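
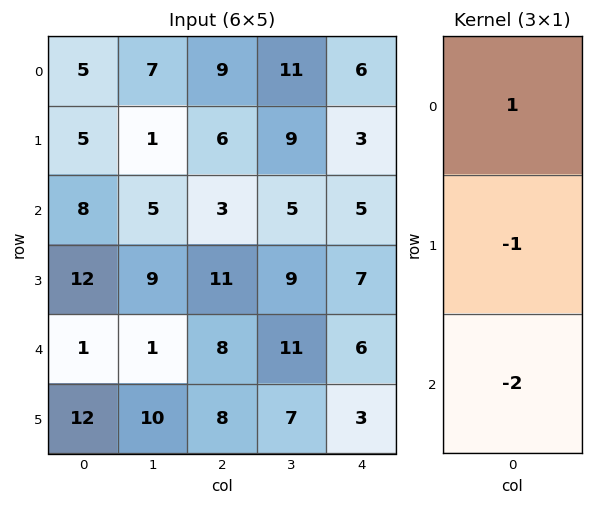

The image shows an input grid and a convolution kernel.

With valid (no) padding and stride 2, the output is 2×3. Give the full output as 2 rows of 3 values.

-16 -3 -7
-6 -24 -14

Output[0,0]: The receptive field on the input at this output position is [5 / 5 / 8]. Elementwise product with the kernel and sum: 5·1 + 5·-1 + 8·-2.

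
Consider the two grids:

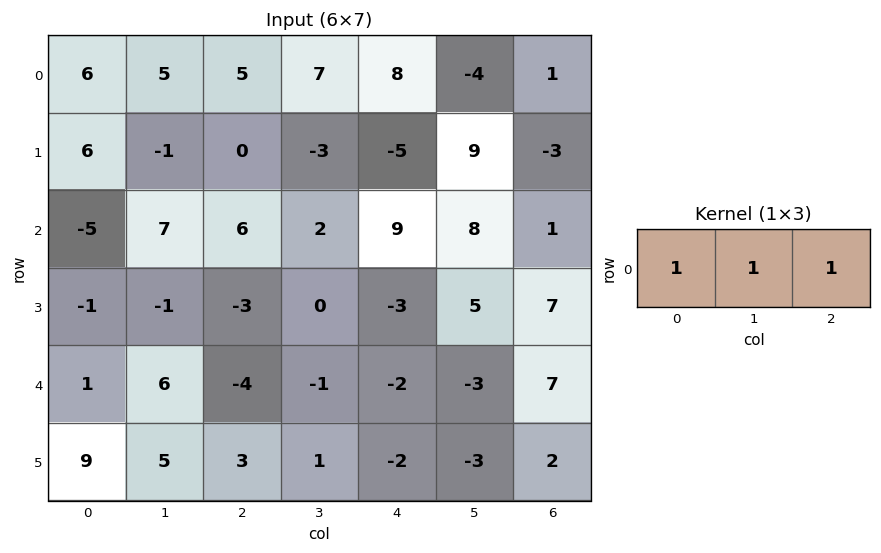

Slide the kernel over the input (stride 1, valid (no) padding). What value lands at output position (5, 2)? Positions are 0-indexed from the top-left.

2

The receptive field on the input at this output position is [3 1 -2]. Elementwise product with the kernel and sum: 3·1 + 1·1 + -2·1.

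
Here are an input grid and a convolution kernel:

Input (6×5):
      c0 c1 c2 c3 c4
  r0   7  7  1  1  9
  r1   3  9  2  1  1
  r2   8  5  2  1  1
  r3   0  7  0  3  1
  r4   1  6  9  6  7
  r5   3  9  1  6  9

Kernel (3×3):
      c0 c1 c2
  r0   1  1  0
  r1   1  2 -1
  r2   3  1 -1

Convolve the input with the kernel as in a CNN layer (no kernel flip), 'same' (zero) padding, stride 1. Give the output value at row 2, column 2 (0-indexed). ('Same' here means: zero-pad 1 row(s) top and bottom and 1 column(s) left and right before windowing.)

The receptive field on the zero-padded input at this output position is [9 2 1 / 5 2 1 / 7 0 3]. Elementwise product with the kernel and sum: 9·1 + 2·1 + 5·1 + 2·2 + 1·-1 + 7·3 + 0·1 + 3·-1.

37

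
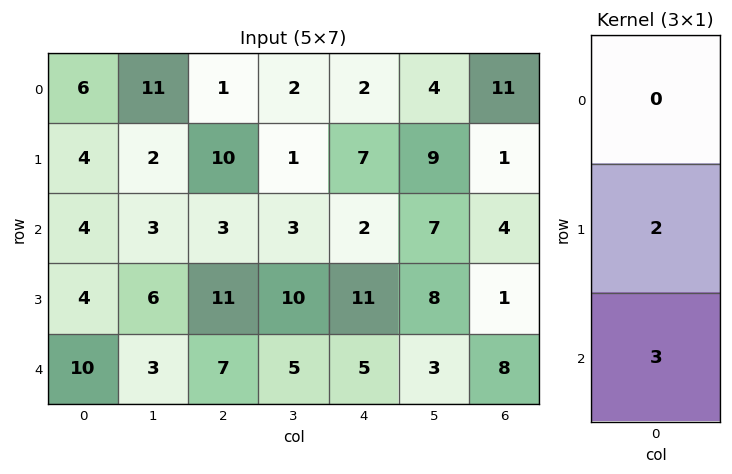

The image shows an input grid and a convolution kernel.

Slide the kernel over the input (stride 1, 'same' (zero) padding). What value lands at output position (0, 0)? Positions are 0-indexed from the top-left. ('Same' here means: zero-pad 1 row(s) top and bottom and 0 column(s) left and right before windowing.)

The receptive field on the zero-padded input at this output position is [0 / 6 / 4]. Elementwise product with the kernel and sum: 6·2 + 4·3.

24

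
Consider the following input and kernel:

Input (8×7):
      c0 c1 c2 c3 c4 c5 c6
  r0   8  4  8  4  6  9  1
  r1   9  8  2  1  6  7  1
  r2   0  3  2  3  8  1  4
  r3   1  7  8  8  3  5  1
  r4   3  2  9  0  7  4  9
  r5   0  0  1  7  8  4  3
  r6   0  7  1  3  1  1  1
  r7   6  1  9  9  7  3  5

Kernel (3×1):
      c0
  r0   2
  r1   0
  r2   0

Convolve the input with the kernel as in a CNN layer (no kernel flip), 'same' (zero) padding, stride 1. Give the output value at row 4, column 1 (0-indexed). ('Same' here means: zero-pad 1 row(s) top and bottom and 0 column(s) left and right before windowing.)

The receptive field on the zero-padded input at this output position is [7 / 2 / 0]. Elementwise product with the kernel and sum: 7·2.

14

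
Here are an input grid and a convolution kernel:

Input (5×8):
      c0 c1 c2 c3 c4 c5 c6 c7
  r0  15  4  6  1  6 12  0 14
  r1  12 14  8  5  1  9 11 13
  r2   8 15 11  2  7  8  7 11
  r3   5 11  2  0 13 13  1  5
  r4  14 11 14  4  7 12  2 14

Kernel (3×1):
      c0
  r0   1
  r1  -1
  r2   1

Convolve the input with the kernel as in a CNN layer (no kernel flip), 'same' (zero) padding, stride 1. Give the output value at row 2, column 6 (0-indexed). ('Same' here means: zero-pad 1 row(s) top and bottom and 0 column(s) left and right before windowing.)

The receptive field on the zero-padded input at this output position is [11 / 7 / 1]. Elementwise product with the kernel and sum: 11·1 + 7·-1 + 1·1.

5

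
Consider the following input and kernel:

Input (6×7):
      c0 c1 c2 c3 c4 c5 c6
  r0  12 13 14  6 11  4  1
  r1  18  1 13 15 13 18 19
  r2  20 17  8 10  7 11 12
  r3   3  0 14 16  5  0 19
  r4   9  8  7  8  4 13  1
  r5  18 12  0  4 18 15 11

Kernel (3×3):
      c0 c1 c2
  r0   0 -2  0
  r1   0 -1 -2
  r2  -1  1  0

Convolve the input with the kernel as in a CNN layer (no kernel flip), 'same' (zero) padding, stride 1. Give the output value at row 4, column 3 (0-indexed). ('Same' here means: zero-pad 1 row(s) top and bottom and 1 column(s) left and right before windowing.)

The receptive field on the zero-padded input at this output position is [14 16 5 / 7 8 4 / 0 4 18]. Elementwise product with the kernel and sum: 16·-2 + 8·-1 + 4·-2 + 0·-1 + 4·1.

-44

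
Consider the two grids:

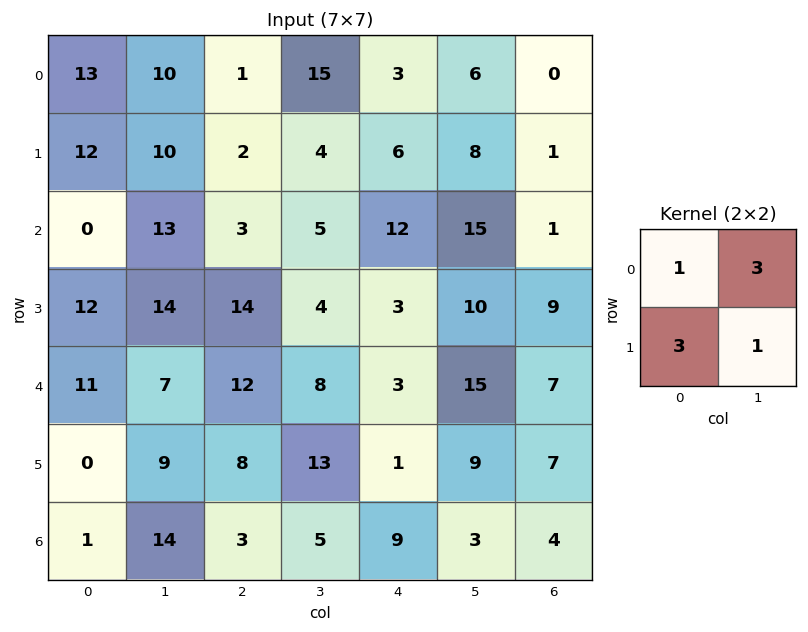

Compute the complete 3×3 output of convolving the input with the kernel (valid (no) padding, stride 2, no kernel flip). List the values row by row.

Output[0,0]: The receptive field on the input at this output position is [13 10 / 12 10]. Elementwise product with the kernel and sum: 13·1 + 10·3 + 12·3 + 10·1.
Output[0,1]: The receptive field on the input at this output position is [1 15 / 2 4]. Elementwise product with the kernel and sum: 1·1 + 15·3 + 2·3 + 4·1.

89 56 47
89 64 76
41 73 60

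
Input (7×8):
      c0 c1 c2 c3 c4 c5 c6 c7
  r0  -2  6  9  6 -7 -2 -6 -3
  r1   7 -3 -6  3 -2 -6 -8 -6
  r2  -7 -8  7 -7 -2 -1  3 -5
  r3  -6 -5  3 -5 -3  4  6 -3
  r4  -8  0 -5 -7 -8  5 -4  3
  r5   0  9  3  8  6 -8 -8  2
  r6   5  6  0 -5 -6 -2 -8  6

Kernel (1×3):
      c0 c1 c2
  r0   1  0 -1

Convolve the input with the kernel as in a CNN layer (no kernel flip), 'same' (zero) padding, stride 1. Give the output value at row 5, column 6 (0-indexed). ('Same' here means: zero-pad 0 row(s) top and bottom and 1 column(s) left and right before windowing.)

-10

The receptive field on the zero-padded input at this output position is [-8 -8 2]. Elementwise product with the kernel and sum: -8·1 + 2·-1.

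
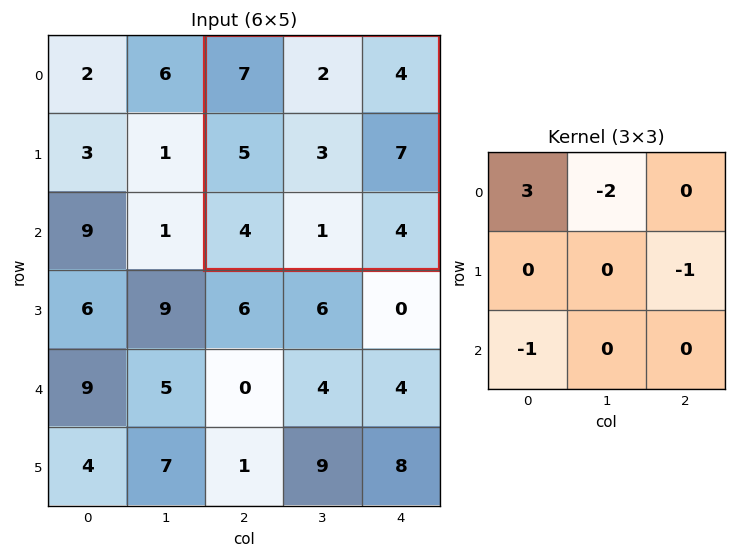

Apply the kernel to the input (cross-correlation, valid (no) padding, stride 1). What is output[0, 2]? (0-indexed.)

The receptive field on the input at this output position is [7 2 4 / 5 3 7 / 4 1 4]. Elementwise product with the kernel and sum: 7·3 + 2·-2 + 7·-1 + 4·-1.

6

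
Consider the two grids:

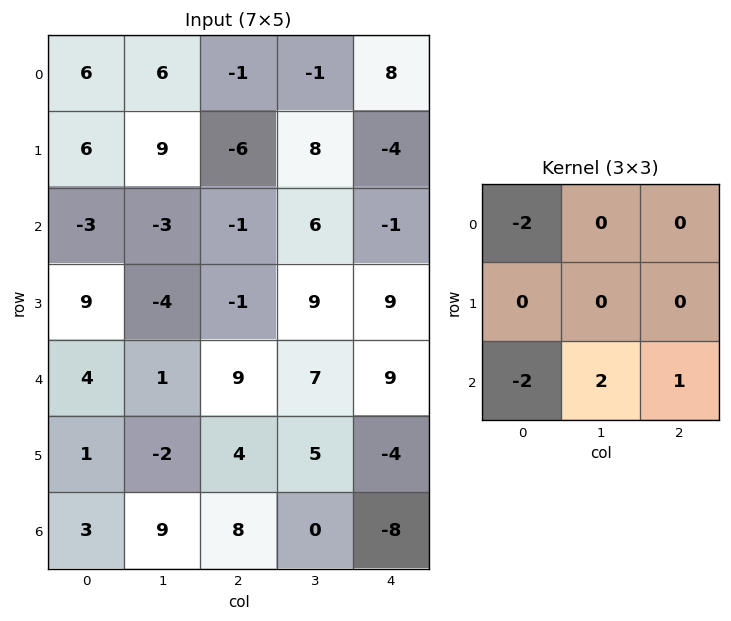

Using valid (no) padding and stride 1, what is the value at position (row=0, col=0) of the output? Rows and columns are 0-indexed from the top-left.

-13

The receptive field on the input at this output position is [6 6 -1 / 6 9 -6 / -3 -3 -1]. Elementwise product with the kernel and sum: 6·-2 + -3·-2 + -3·2 + -1·1.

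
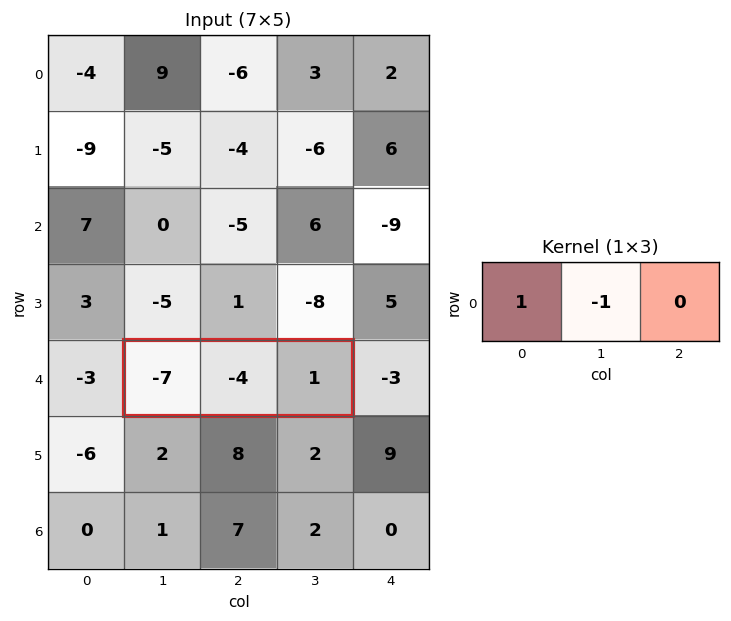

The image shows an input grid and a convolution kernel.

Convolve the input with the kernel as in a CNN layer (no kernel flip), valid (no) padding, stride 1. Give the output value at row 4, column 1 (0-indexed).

-3

The receptive field on the input at this output position is [-7 -4 1]. Elementwise product with the kernel and sum: -7·1 + -4·-1.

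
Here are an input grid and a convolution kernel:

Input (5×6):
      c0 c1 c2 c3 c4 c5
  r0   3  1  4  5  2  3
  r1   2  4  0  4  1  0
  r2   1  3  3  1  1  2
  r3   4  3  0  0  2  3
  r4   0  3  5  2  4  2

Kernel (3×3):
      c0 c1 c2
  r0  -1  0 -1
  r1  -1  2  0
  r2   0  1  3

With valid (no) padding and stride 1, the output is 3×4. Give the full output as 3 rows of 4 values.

11 -4 6 -3
6 -5 4 8
16 4 10 11

Output[0,0]: The receptive field on the input at this output position is [3 1 4 / 2 4 0 / 1 3 3]. Elementwise product with the kernel and sum: 3·-1 + 4·-1 + 2·-1 + 4·2 + 3·1 + 3·3.
Output[0,1]: The receptive field on the input at this output position is [1 4 5 / 4 0 4 / 3 3 1]. Elementwise product with the kernel and sum: 1·-1 + 5·-1 + 4·-1 + 0·2 + 3·1 + 1·3.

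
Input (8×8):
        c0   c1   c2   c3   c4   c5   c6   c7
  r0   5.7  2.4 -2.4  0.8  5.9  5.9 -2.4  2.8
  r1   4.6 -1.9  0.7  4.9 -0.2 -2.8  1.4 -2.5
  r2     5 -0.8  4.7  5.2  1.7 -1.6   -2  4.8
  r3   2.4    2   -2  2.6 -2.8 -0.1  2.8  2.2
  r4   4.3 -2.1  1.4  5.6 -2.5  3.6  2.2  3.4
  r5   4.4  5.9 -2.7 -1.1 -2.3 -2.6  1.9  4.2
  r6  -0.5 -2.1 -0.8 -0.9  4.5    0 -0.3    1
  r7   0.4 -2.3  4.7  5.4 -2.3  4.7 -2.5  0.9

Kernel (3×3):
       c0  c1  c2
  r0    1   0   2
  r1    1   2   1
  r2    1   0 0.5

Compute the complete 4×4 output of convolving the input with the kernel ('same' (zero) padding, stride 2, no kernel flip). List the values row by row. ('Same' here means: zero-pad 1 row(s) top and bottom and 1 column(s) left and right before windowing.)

Output[0,0]: The receptive field on the zero-padded input at this output position is [0 0 0 / 0 5.7 2.4 / 0 4.6 -1.9]. Elementwise product with the kernel and sum: 0·1 + 0·2 + 0·1 + 5.7·2 + 2.4·1 + 0·1 + -1.9·0.5.
Output[0,1]: The receptive field on the zero-padded input at this output position is [0 0 0 / 2.4 -2.4 0.8 / -1.9 0.7 4.9]. Elementwise product with the kernel and sum: 0·1 + 0·2 + 2.4·1 + -2.4·2 + 0.8·1 + -1.9·1 + 4.9·0.5.

12.85 -1.05 22 -0.15
6.4 25 8.85 -7.6
13.45 18.85 4.2 15.2
7.55 -0.5 9.55 11.35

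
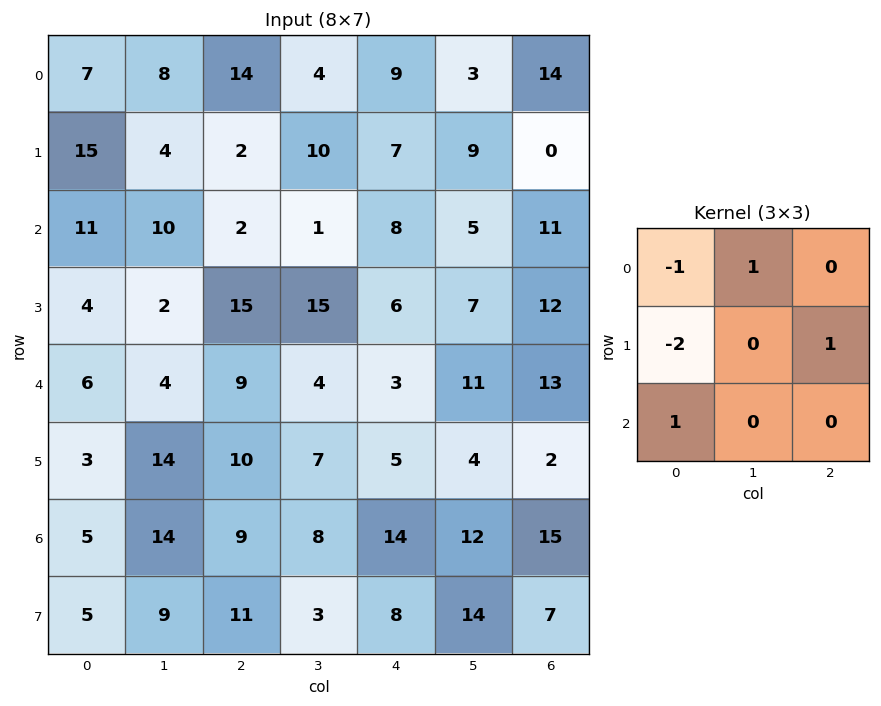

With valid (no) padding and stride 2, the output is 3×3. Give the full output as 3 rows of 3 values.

Output[0,0]: The receptive field on the input at this output position is [7 8 14 / 15 4 2 / 11 10 2]. Elementwise product with the kernel and sum: 7·-1 + 8·1 + 15·-2 + 2·1 + 11·1.
Output[0,1]: The receptive field on the input at this output position is [14 4 9 / 2 10 7 / 2 1 8]. Elementwise product with the kernel and sum: 14·-1 + 4·1 + 2·-2 + 7·1 + 2·1.

-16 -5 -12
12 -16 0
7 -11 14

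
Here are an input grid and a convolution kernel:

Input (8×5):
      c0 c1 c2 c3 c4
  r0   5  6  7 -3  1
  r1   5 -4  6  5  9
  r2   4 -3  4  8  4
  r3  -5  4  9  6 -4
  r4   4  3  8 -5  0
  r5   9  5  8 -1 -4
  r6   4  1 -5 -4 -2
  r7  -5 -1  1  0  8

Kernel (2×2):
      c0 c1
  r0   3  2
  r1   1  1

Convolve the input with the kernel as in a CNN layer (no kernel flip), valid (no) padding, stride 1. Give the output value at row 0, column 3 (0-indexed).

The receptive field on the input at this output position is [-3 1 / 5 9]. Elementwise product with the kernel and sum: -3·3 + 1·2 + 5·1 + 9·1.

7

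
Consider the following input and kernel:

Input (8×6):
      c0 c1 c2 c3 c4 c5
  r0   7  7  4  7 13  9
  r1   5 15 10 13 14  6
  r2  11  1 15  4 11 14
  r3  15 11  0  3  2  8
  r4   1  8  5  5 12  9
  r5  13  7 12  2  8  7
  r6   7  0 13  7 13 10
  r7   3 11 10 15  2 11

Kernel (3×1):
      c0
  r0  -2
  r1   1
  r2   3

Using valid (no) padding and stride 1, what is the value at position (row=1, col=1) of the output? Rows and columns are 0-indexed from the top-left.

4

The receptive field on the input at this output position is [15 / 1 / 11]. Elementwise product with the kernel and sum: 15·-2 + 1·1 + 11·3.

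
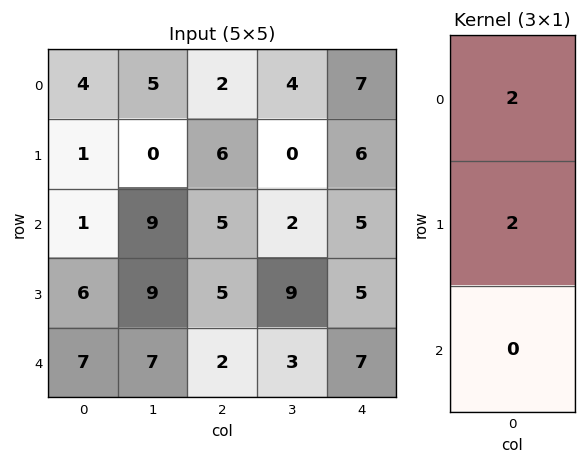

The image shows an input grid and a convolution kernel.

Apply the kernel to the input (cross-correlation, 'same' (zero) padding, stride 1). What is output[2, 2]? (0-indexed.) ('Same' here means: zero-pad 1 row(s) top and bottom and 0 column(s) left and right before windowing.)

22

The receptive field on the zero-padded input at this output position is [6 / 5 / 5]. Elementwise product with the kernel and sum: 6·2 + 5·2.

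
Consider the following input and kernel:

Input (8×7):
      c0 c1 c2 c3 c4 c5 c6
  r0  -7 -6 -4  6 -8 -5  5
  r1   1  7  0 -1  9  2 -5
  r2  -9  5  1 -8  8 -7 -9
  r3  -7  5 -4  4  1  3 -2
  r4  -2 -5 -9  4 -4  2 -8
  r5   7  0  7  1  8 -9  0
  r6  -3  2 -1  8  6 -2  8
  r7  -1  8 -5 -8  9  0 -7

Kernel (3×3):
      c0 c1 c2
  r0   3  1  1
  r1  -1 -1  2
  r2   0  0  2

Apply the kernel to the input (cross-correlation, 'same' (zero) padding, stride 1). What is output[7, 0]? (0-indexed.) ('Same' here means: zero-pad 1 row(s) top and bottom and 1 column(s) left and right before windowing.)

The receptive field on the zero-padded input at this output position is [0 -3 2 / 0 -1 8 / 0 0 0]. Elementwise product with the kernel and sum: 0·3 + -3·1 + 2·1 + 0·-1 + -1·-1 + 8·2 + 0·2.

16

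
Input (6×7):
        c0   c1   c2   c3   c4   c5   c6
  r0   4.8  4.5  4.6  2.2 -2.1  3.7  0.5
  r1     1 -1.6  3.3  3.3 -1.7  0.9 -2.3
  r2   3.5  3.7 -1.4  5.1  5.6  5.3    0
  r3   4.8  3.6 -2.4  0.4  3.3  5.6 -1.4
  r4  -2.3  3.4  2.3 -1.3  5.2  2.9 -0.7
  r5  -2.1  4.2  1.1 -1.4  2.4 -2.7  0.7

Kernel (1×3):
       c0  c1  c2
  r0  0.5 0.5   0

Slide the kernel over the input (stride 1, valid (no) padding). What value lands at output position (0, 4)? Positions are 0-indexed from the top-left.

The receptive field on the input at this output position is [-2.1 3.7 0.5]. Elementwise product with the kernel and sum: -2.1·0.5 + 3.7·0.5.

0.8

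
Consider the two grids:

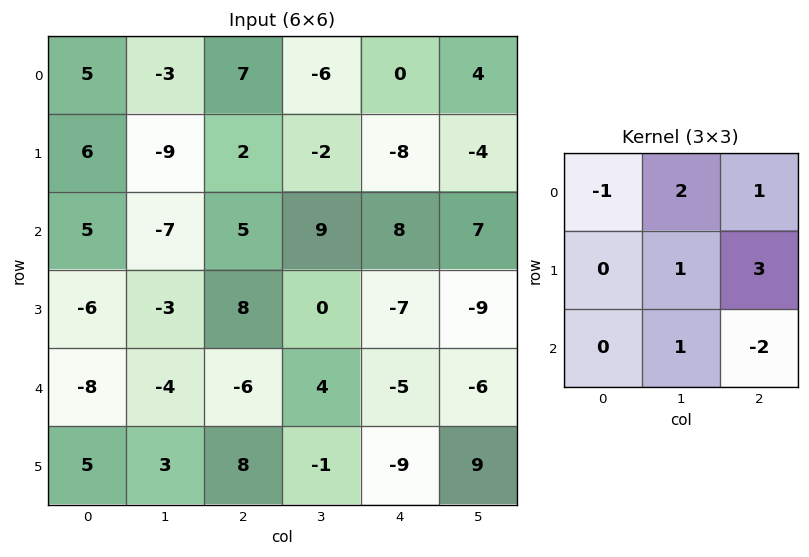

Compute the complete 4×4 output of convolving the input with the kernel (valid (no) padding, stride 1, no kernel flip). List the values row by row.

-24 -6 -52 -16
-33 51 33 22
15 20 14 -13
-27 35 -9 -73

Output[0,0]: The receptive field on the input at this output position is [5 -3 7 / 6 -9 2 / 5 -7 5]. Elementwise product with the kernel and sum: 5·-1 + -3·2 + 7·1 + -9·1 + 2·3 + -7·1 + 5·-2.
Output[0,1]: The receptive field on the input at this output position is [-3 7 -6 / -9 2 -2 / -7 5 9]. Elementwise product with the kernel and sum: -3·-1 + 7·2 + -6·1 + 2·1 + -2·3 + 5·1 + 9·-2.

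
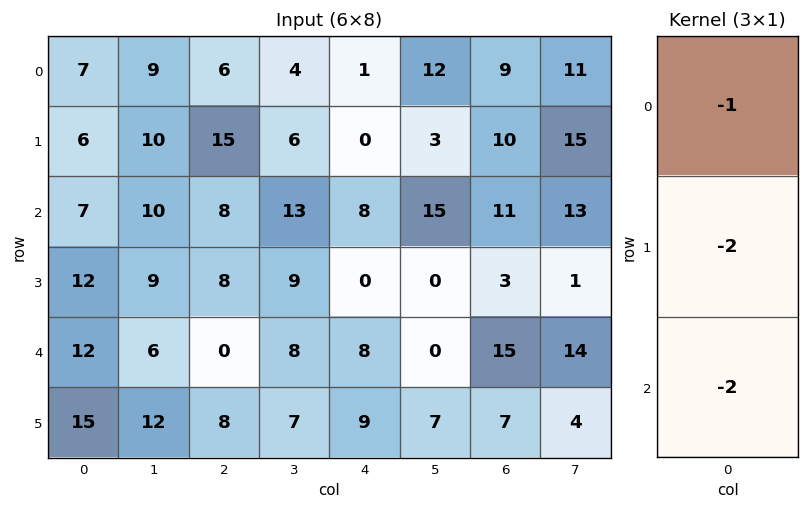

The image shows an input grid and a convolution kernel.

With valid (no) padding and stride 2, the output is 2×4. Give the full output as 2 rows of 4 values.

Output[0,0]: The receptive field on the input at this output position is [7 / 6 / 7]. Elementwise product with the kernel and sum: 7·-1 + 6·-2 + 7·-2.
Output[0,1]: The receptive field on the input at this output position is [6 / 15 / 8]. Elementwise product with the kernel and sum: 6·-1 + 15·-2 + 8·-2.

-33 -52 -17 -51
-55 -24 -24 -47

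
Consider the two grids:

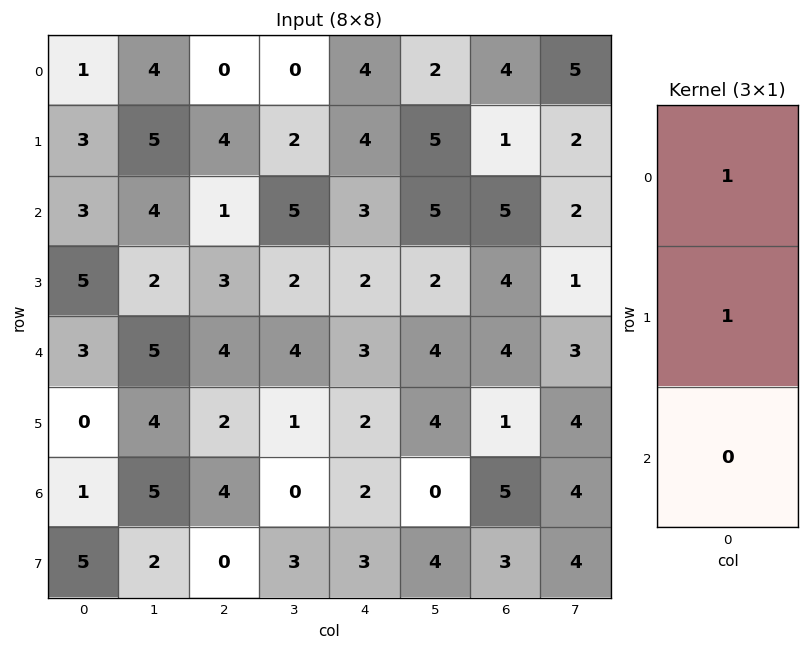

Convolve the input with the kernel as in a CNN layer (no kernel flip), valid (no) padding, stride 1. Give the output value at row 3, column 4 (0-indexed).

5

The receptive field on the input at this output position is [2 / 3 / 2]. Elementwise product with the kernel and sum: 2·1 + 3·1.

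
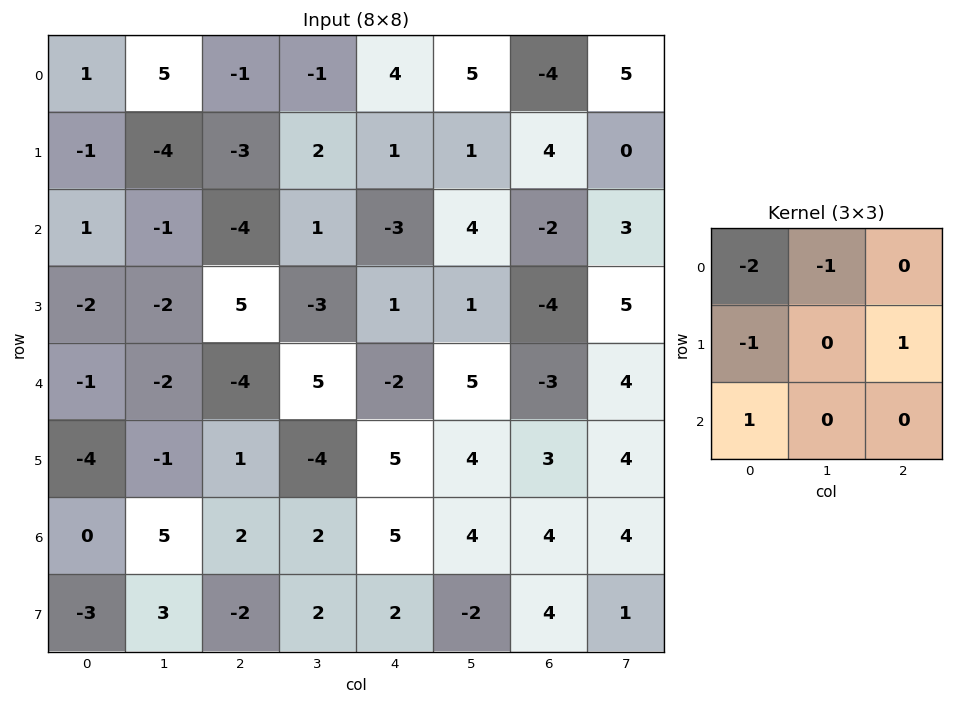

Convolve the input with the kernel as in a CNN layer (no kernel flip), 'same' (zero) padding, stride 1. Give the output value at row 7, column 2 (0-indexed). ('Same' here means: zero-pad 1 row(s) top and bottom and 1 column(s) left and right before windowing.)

The receptive field on the zero-padded input at this output position is [5 2 2 / 3 -2 2 / 0 0 0]. Elementwise product with the kernel and sum: 5·-2 + 2·-1 + 3·-1 + 2·1 + 0·1.

-13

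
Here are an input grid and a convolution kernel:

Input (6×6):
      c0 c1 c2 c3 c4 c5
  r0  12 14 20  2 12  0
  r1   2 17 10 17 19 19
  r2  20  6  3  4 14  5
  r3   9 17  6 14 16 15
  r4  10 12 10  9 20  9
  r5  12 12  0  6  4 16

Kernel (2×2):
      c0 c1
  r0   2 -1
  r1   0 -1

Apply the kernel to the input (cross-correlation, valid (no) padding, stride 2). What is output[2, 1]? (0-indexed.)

5

The receptive field on the input at this output position is [10 9 / 0 6]. Elementwise product with the kernel and sum: 10·2 + 9·-1 + 6·-1.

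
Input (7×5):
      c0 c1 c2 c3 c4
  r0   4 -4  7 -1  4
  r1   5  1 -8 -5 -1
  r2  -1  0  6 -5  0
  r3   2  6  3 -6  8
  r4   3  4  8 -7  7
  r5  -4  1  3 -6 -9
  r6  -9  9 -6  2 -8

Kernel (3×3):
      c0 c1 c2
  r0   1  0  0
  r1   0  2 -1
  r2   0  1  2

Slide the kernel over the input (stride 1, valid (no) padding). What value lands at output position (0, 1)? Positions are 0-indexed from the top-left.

The receptive field on the input at this output position is [-4 7 -1 / 1 -8 -5 / 0 6 -5]. Elementwise product with the kernel and sum: -4·1 + -8·2 + -5·-1 + 6·1 + -5·2.

-19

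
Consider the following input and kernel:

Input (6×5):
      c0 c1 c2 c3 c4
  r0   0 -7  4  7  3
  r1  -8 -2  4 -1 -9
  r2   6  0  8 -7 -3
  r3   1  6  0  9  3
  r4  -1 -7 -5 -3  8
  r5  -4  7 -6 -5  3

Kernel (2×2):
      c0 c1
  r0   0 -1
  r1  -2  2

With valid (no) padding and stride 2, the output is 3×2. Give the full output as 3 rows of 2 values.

19 -17
10 25
29 5

Output[0,0]: The receptive field on the input at this output position is [0 -7 / -8 -2]. Elementwise product with the kernel and sum: -7·-1 + -8·-2 + -2·2.
Output[0,1]: The receptive field on the input at this output position is [4 7 / 4 -1]. Elementwise product with the kernel and sum: 7·-1 + 4·-2 + -1·2.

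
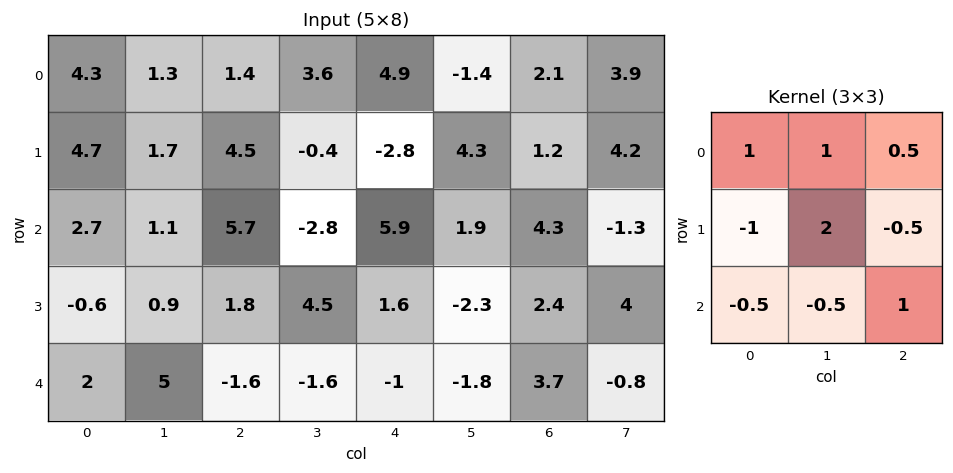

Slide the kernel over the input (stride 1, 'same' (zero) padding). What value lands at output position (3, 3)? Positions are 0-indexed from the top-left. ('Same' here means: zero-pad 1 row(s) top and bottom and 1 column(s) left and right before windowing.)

The receptive field on the zero-padded input at this output position is [5.7 -2.8 5.9 / 1.8 4.5 1.6 / -1.6 -1.6 -1]. Elementwise product with the kernel and sum: 5.7·1 + -2.8·1 + 5.9·0.5 + 1.8·-1 + 4.5·2 + 1.6·-0.5 + -1.6·-0.5 + -1.6·-0.5 + -1·1.

12.85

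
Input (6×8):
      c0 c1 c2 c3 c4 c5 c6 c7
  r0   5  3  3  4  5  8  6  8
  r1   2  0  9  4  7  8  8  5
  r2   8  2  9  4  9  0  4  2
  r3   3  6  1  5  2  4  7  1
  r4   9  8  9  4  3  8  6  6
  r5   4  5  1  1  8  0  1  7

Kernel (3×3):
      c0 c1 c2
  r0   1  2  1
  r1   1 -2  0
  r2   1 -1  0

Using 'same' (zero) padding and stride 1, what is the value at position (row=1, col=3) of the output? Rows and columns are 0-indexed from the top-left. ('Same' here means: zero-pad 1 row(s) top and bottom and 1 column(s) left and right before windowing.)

The receptive field on the zero-padded input at this output position is [3 4 5 / 9 4 7 / 9 4 9]. Elementwise product with the kernel and sum: 3·1 + 4·2 + 5·1 + 9·1 + 4·-2 + 9·1 + 4·-1.

22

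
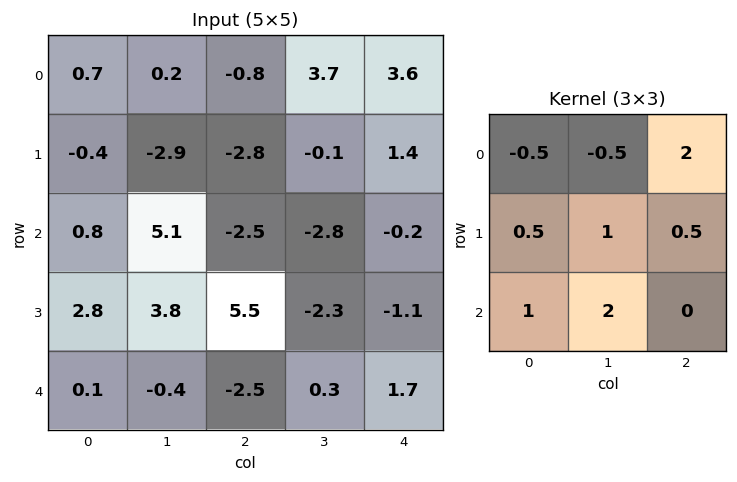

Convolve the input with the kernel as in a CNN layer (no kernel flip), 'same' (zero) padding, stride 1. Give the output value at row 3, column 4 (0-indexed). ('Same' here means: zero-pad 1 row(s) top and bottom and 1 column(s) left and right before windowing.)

The receptive field on the zero-padded input at this output position is [-2.8 -0.2 0 / -2.3 -1.1 0 / 0.3 1.7 0]. Elementwise product with the kernel and sum: -2.8·-0.5 + -0.2·-0.5 + 0·2 + -2.3·0.5 + -1.1·1 + 0·0.5 + 0.3·1 + 1.7·2.

2.95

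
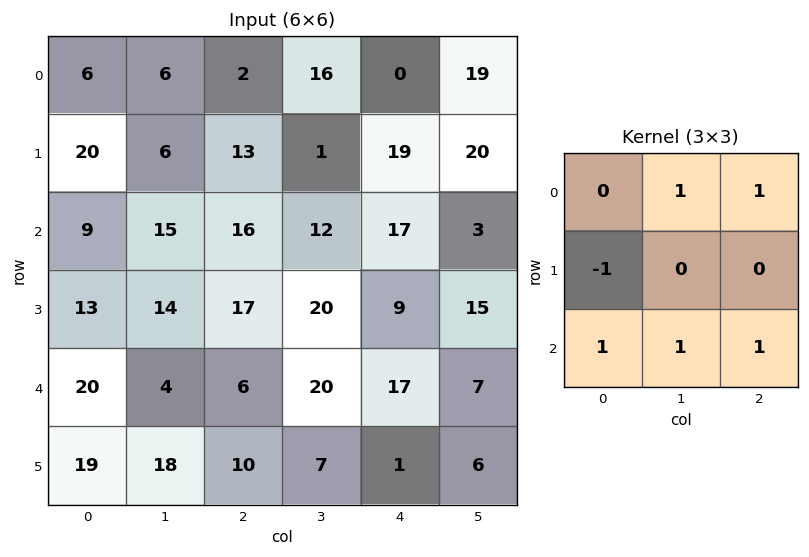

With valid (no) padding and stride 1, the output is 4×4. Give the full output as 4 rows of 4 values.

Output[0,0]: The receptive field on the input at this output position is [6 6 2 / 20 6 13 / 9 15 16]. Elementwise product with the kernel and sum: 6·1 + 2·1 + 20·-1 + 9·1 + 15·1 + 16·1.
Output[0,1]: The receptive field on the input at this output position is [6 2 16 / 6 13 1 / 15 16 12]. Elementwise product with the kernel and sum: 2·1 + 16·1 + 6·-1 + 15·1 + 16·1 + 12·1.

28 55 48 50
54 50 50 71
48 44 55 44
58 68 41 18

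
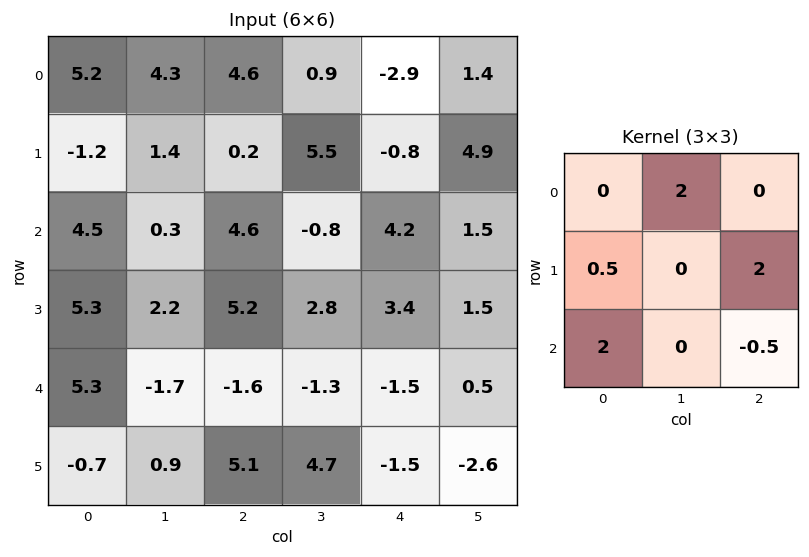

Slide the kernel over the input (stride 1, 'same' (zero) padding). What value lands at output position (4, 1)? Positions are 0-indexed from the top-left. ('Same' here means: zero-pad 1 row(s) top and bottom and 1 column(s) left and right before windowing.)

The receptive field on the zero-padded input at this output position is [5.3 2.2 5.2 / 5.3 -1.7 -1.6 / -0.7 0.9 5.1]. Elementwise product with the kernel and sum: 2.2·2 + 5.3·0.5 + -1.6·2 + -0.7·2 + 5.1·-0.5.

-0.1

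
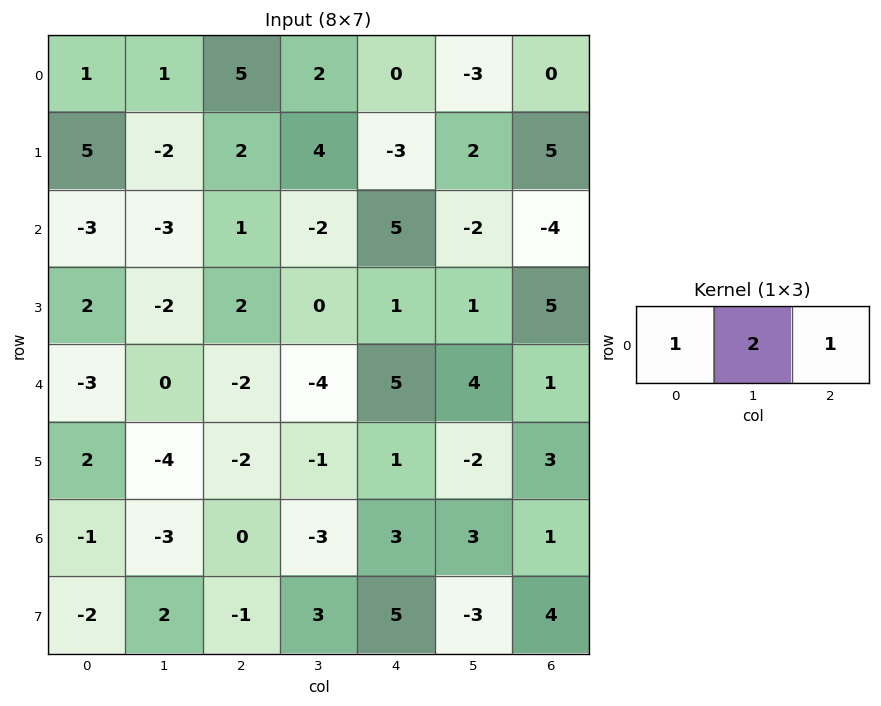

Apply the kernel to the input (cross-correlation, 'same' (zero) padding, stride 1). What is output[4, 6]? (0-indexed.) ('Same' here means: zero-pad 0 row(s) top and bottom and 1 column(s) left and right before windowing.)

6

The receptive field on the zero-padded input at this output position is [4 1 0]. Elementwise product with the kernel and sum: 4·1 + 1·2 + 0·1.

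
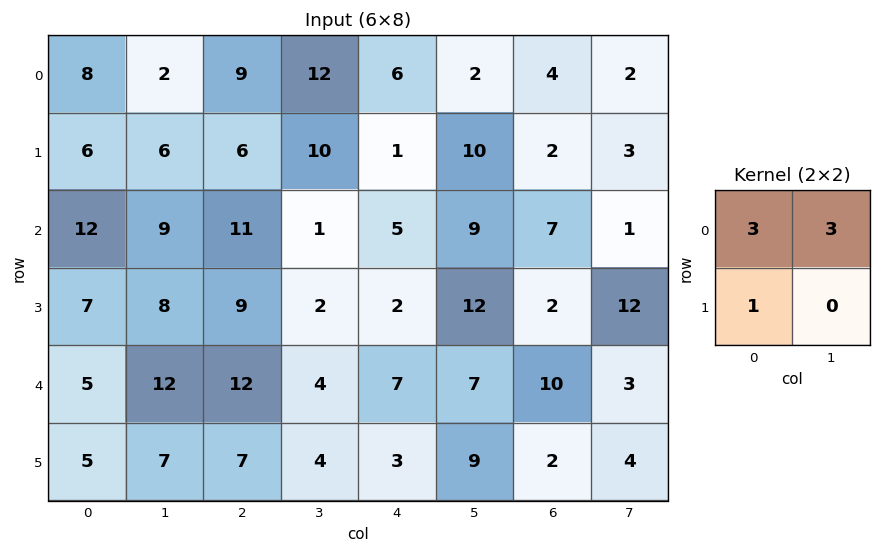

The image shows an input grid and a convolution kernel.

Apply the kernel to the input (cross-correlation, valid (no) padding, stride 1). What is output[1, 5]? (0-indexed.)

45

The receptive field on the input at this output position is [10 2 / 9 7]. Elementwise product with the kernel and sum: 10·3 + 2·3 + 9·1.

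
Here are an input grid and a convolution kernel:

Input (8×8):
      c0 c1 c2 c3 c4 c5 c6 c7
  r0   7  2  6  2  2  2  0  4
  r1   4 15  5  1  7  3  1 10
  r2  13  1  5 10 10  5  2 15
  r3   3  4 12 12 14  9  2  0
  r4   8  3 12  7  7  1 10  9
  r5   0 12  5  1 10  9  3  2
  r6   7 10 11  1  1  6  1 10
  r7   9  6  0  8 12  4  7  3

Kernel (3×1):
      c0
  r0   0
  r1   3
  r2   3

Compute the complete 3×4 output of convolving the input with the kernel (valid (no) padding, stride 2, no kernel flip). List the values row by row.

51 30 51 9
33 72 63 36
21 48 33 12

Output[0,0]: The receptive field on the input at this output position is [7 / 4 / 13]. Elementwise product with the kernel and sum: 4·3 + 13·3.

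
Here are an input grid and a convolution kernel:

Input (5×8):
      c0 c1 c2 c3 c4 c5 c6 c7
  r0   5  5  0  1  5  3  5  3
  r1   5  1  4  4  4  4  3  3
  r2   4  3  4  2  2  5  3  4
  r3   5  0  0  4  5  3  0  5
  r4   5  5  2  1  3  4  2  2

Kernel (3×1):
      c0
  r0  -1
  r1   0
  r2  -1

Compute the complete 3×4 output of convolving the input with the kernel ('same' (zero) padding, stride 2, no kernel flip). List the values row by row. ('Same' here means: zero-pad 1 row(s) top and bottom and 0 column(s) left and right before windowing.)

Output[0,0]: The receptive field on the zero-padded input at this output position is [0 / 5 / 5]. Elementwise product with the kernel and sum: 0·-1 + 5·-1.
Output[0,1]: The receptive field on the zero-padded input at this output position is [0 / 0 / 4]. Elementwise product with the kernel and sum: 0·-1 + 4·-1.

-5 -4 -4 -3
-10 -4 -9 -3
-5 0 -5 0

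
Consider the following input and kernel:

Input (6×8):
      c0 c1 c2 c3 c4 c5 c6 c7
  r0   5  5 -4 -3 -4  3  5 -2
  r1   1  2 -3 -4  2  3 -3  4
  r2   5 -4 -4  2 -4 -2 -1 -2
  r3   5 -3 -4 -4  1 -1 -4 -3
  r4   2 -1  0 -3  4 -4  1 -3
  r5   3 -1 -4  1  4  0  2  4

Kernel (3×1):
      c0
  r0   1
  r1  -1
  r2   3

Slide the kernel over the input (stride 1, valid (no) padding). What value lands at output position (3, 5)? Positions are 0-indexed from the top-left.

3

The receptive field on the input at this output position is [-1 / -4 / 0]. Elementwise product with the kernel and sum: -1·1 + -4·-1 + 0·3.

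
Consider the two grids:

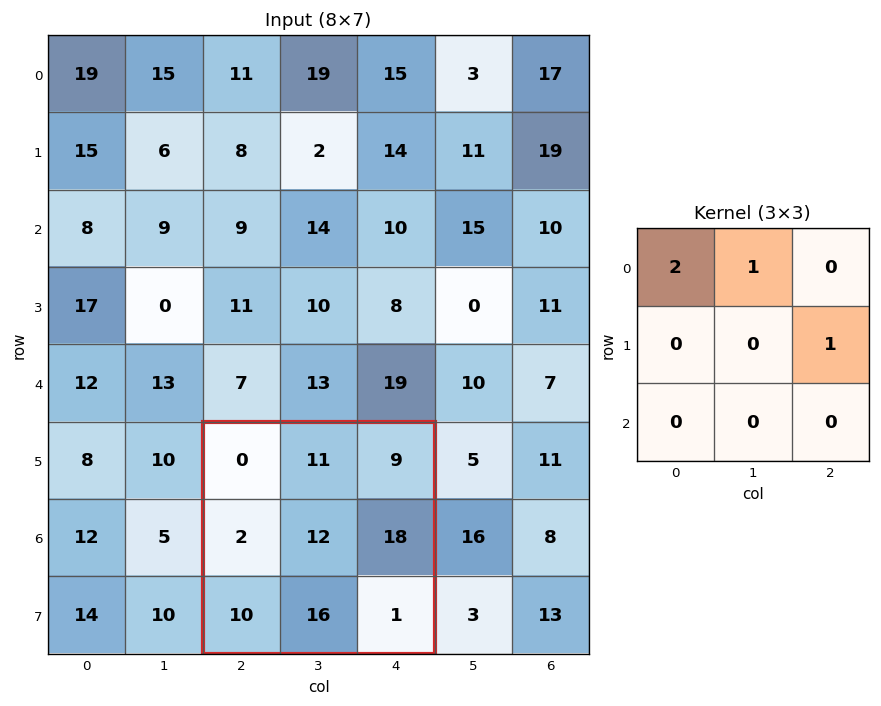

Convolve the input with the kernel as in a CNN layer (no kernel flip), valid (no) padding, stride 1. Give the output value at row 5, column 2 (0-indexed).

29

The receptive field on the input at this output position is [0 11 9 / 2 12 18 / 10 16 1]. Elementwise product with the kernel and sum: 0·2 + 11·1 + 18·1.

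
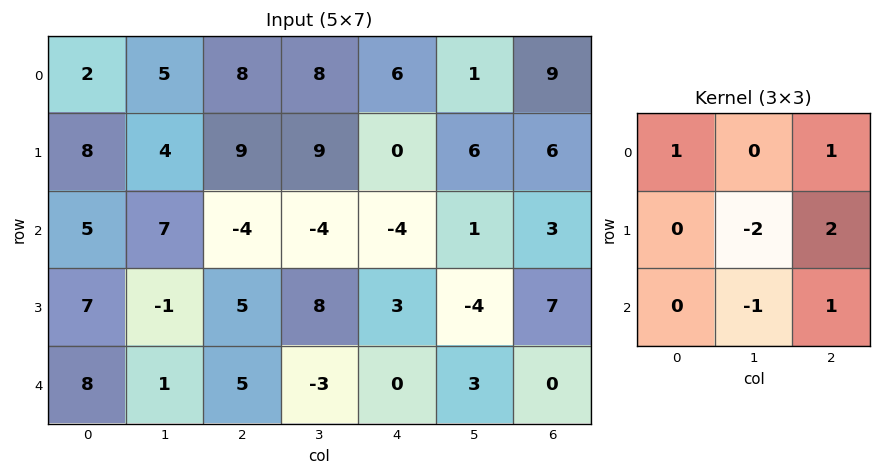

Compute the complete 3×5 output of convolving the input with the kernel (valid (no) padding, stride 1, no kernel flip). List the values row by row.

9 13 -4 26 17
1 16 4 18 21
17 1 -15 -14 18

Output[0,0]: The receptive field on the input at this output position is [2 5 8 / 8 4 9 / 5 7 -4]. Elementwise product with the kernel and sum: 2·1 + 8·1 + 4·-2 + 9·2 + 7·-1 + -4·1.
Output[0,1]: The receptive field on the input at this output position is [5 8 8 / 4 9 9 / 7 -4 -4]. Elementwise product with the kernel and sum: 5·1 + 8·1 + 9·-2 + 9·2 + -4·-1 + -4·1.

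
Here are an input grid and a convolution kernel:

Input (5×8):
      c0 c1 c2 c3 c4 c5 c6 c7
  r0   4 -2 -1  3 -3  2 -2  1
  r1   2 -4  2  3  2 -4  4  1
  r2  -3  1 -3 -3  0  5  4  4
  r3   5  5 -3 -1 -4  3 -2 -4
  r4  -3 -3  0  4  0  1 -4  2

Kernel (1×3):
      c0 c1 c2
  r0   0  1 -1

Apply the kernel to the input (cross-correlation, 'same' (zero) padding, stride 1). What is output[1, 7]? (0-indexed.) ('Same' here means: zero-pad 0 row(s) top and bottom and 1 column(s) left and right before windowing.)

1

The receptive field on the zero-padded input at this output position is [4 1 0]. Elementwise product with the kernel and sum: 1·1 + 0·-1.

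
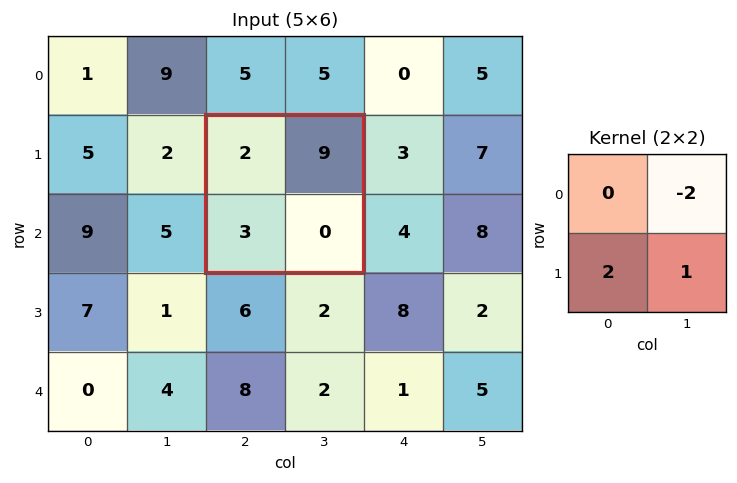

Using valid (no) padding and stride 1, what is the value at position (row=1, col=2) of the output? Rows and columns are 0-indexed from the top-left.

The receptive field on the input at this output position is [2 9 / 3 0]. Elementwise product with the kernel and sum: 9·-2 + 3·2 + 0·1.

-12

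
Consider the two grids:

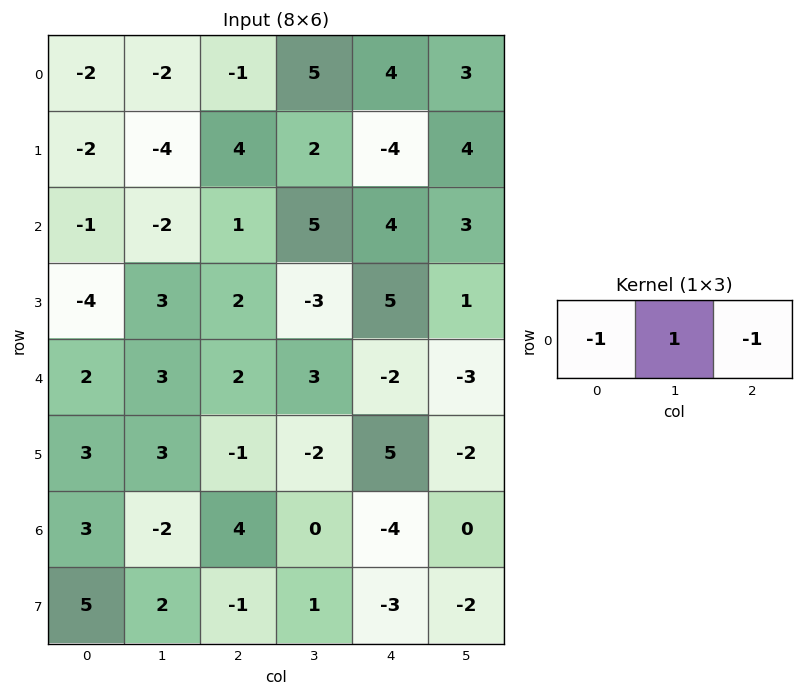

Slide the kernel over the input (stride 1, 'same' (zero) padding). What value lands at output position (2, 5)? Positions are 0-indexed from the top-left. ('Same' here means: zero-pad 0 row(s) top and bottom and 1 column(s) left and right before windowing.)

-1

The receptive field on the zero-padded input at this output position is [4 3 0]. Elementwise product with the kernel and sum: 4·-1 + 3·1 + 0·-1.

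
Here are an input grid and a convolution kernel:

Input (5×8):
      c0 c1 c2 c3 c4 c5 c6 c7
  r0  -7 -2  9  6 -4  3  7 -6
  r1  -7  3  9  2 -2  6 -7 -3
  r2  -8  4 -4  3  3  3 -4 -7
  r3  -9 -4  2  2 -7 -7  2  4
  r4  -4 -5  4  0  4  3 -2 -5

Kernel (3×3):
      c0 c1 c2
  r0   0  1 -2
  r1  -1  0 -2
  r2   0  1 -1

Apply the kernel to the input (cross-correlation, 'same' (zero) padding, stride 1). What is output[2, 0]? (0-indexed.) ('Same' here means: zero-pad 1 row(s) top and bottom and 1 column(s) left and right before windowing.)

-26

The receptive field on the zero-padded input at this output position is [0 -7 3 / 0 -8 4 / 0 -9 -4]. Elementwise product with the kernel and sum: -7·1 + 3·-2 + 0·-1 + 4·-2 + -9·1 + -4·-1.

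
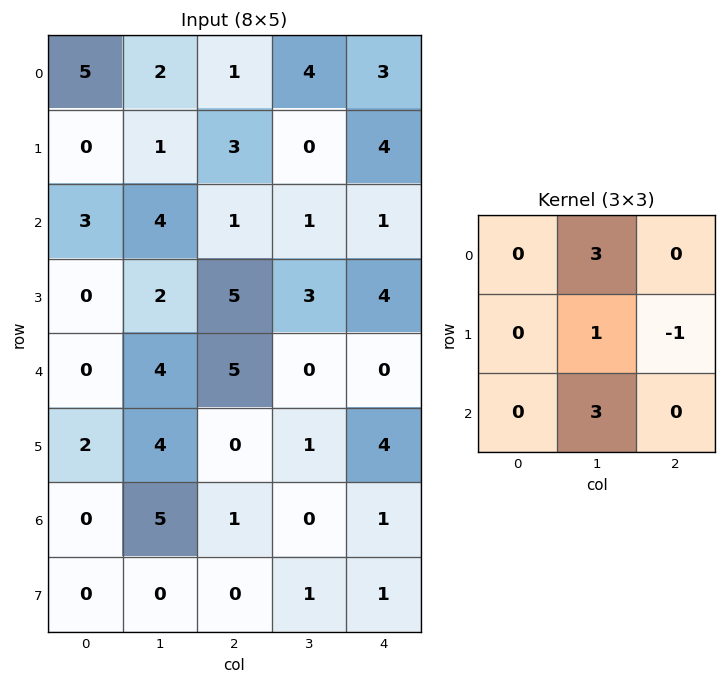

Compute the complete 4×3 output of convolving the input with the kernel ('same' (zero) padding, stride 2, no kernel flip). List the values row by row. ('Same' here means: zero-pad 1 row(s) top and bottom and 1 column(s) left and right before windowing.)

3 6 15
-1 24 25
2 20 24
1 1 16

Output[0,0]: The receptive field on the zero-padded input at this output position is [0 0 0 / 0 5 2 / 0 0 1]. Elementwise product with the kernel and sum: 0·3 + 5·1 + 2·-1 + 0·3.
Output[0,1]: The receptive field on the zero-padded input at this output position is [0 0 0 / 2 1 4 / 1 3 0]. Elementwise product with the kernel and sum: 0·3 + 1·1 + 4·-1 + 3·3.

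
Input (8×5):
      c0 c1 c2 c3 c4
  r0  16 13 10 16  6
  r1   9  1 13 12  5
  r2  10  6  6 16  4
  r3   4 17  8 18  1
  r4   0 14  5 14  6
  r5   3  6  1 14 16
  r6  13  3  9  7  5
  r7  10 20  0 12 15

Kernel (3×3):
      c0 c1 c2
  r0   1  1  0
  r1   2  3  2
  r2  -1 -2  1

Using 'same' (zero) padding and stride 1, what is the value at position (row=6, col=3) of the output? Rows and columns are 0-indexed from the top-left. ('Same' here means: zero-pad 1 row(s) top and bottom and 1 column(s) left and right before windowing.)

The receptive field on the zero-padded input at this output position is [1 14 16 / 9 7 5 / 0 12 15]. Elementwise product with the kernel and sum: 1·1 + 14·1 + 9·2 + 7·3 + 5·2 + 0·-1 + 12·-2 + 15·1.

55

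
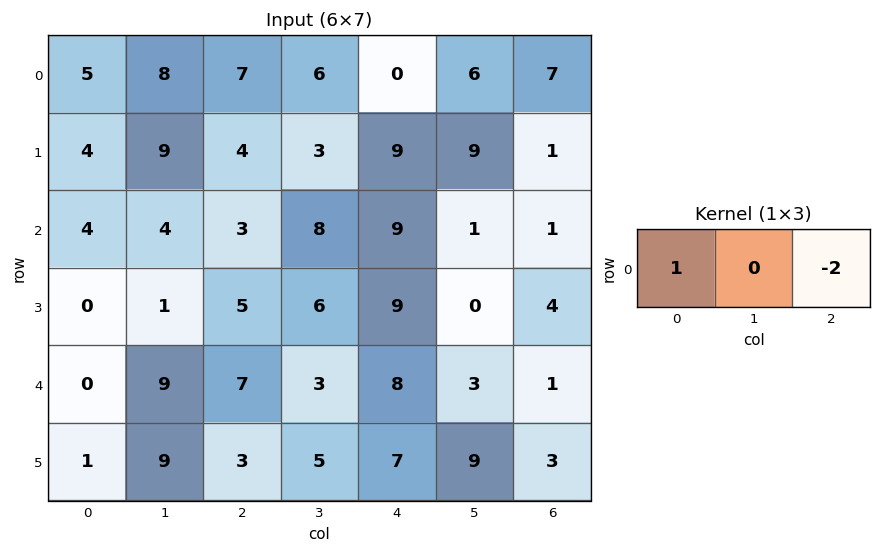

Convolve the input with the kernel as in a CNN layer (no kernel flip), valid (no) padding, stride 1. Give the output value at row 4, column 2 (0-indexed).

The receptive field on the input at this output position is [7 3 8]. Elementwise product with the kernel and sum: 7·1 + 8·-2.

-9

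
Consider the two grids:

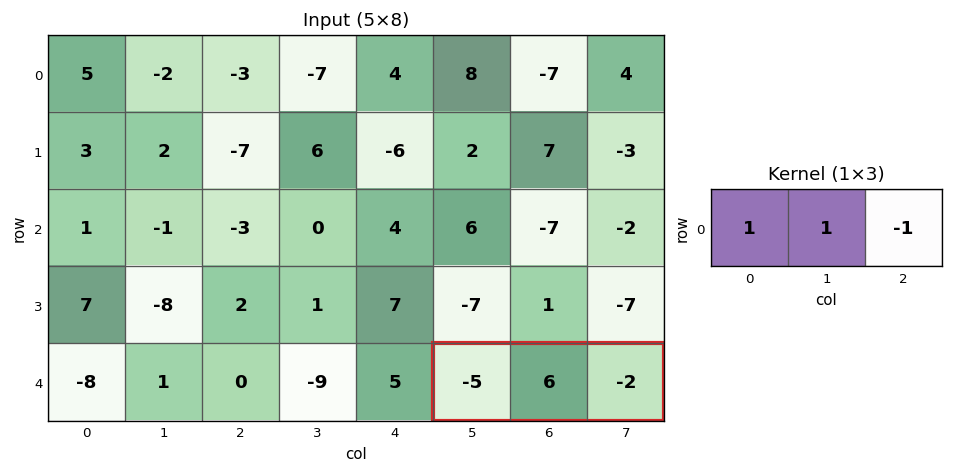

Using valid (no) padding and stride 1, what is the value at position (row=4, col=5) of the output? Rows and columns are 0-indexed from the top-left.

The receptive field on the input at this output position is [-5 6 -2]. Elementwise product with the kernel and sum: -5·1 + 6·1 + -2·-1.

3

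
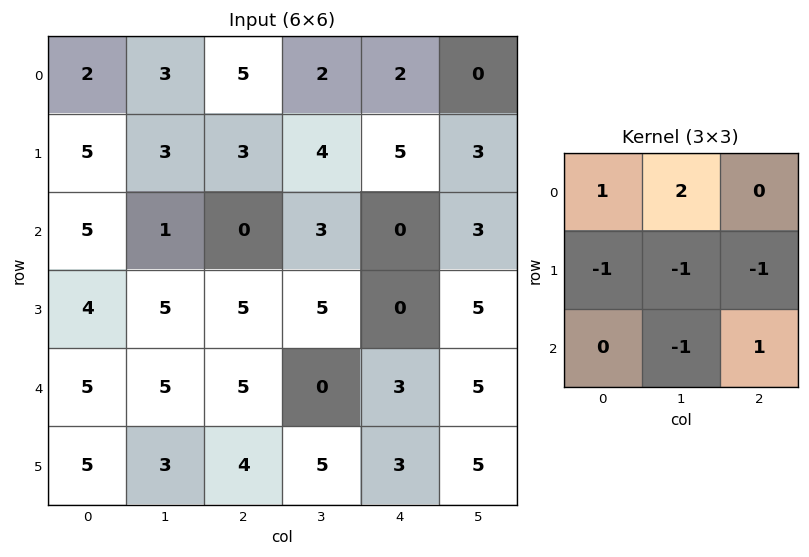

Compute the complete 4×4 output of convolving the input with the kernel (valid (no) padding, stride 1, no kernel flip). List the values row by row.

-4 6 -6 -3
5 5 3 13
-7 -19 -1 -5
0 6 5 -1

Output[0,0]: The receptive field on the input at this output position is [2 3 5 / 5 3 3 / 5 1 0]. Elementwise product with the kernel and sum: 2·1 + 3·2 + 5·-1 + 3·-1 + 3·-1 + 1·-1 + 0·1.
Output[0,1]: The receptive field on the input at this output position is [3 5 2 / 3 3 4 / 1 0 3]. Elementwise product with the kernel and sum: 3·1 + 5·2 + 3·-1 + 3·-1 + 4·-1 + 0·-1 + 3·1.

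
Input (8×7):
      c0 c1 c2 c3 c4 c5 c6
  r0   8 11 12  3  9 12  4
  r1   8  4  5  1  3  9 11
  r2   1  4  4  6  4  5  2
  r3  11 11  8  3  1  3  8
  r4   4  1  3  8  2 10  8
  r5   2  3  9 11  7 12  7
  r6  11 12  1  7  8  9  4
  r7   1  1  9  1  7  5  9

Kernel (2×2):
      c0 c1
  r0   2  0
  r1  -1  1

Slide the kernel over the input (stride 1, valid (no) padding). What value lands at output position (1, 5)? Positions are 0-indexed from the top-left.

15

The receptive field on the input at this output position is [9 11 / 5 2]. Elementwise product with the kernel and sum: 9·2 + 5·-1 + 2·1.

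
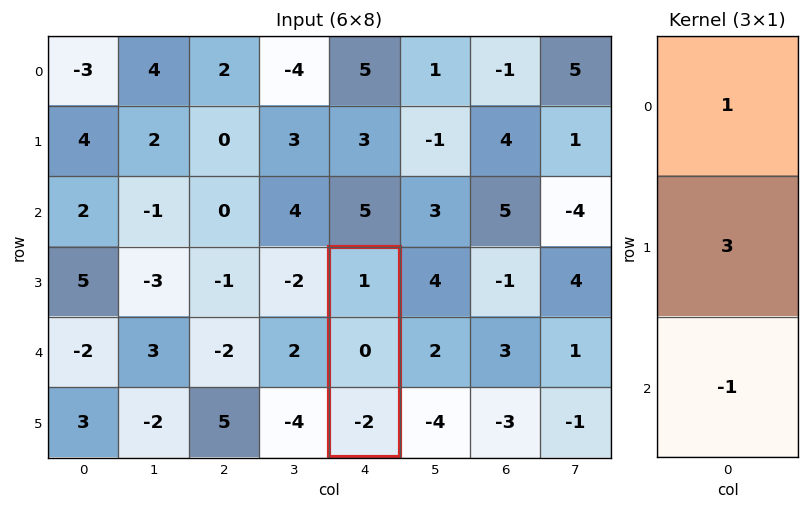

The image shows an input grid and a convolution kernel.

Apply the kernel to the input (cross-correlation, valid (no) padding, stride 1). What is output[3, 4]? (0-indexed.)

3

The receptive field on the input at this output position is [1 / 0 / -2]. Elementwise product with the kernel and sum: 1·1 + 0·3 + -2·-1.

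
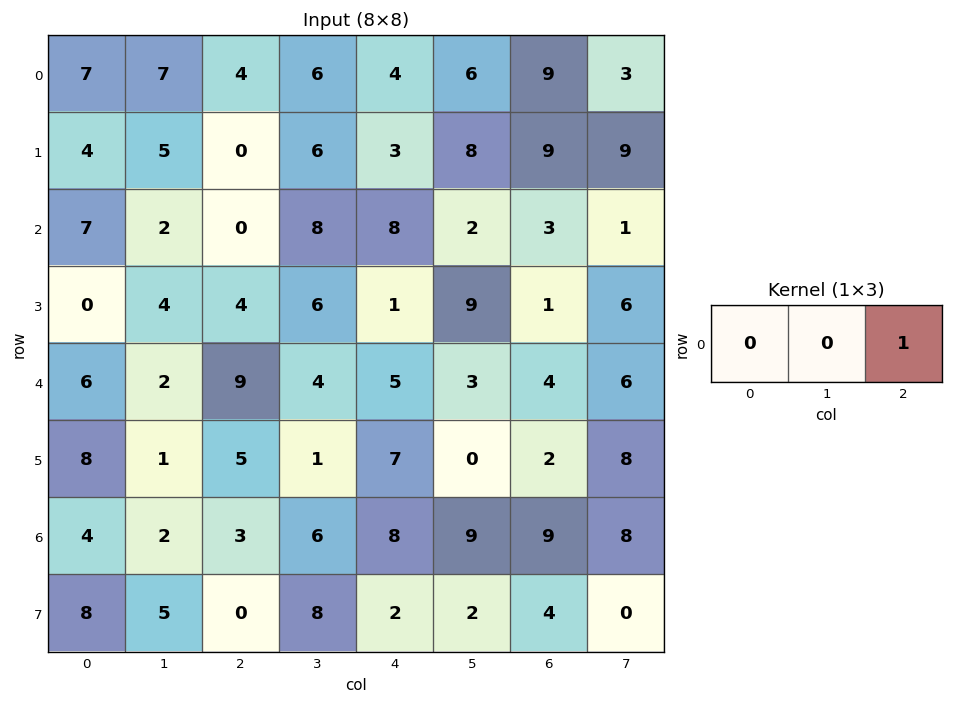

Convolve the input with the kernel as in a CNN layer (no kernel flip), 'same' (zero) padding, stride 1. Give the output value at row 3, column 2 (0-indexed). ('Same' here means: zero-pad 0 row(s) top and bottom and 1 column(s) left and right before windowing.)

The receptive field on the zero-padded input at this output position is [4 4 6]. Elementwise product with the kernel and sum: 6·1.

6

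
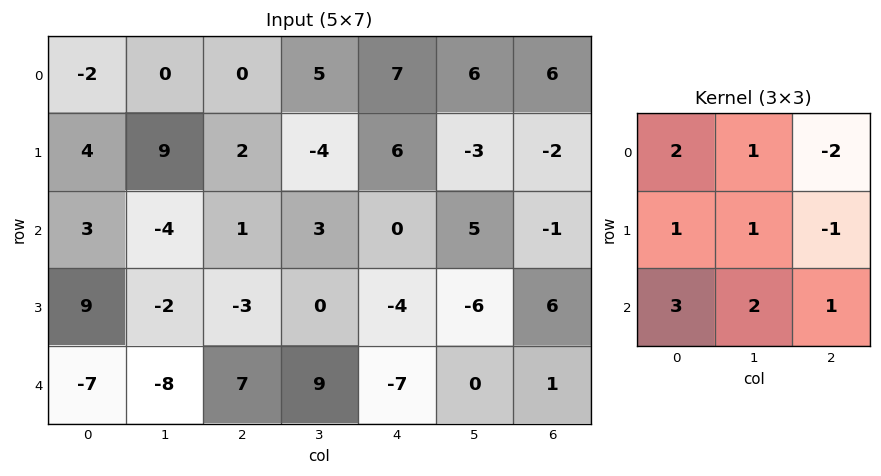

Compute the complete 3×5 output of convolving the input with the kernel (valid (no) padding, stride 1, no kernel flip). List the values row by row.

9 -2 -8 24 22
31 10 -21 -12 1
-20 -19 38 11 -29

Output[0,0]: The receptive field on the input at this output position is [-2 0 0 / 4 9 2 / 3 -4 1]. Elementwise product with the kernel and sum: -2·2 + 0·1 + 0·-2 + 4·1 + 9·1 + 2·-1 + 3·3 + -4·2 + 1·1.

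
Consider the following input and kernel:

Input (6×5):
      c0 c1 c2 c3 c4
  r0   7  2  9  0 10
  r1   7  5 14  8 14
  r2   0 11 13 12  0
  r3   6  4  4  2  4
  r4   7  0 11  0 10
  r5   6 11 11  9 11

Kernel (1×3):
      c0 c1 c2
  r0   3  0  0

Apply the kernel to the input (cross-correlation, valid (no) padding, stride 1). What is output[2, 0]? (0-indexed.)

0

The receptive field on the input at this output position is [0 11 13]. Elementwise product with the kernel and sum: 0·3.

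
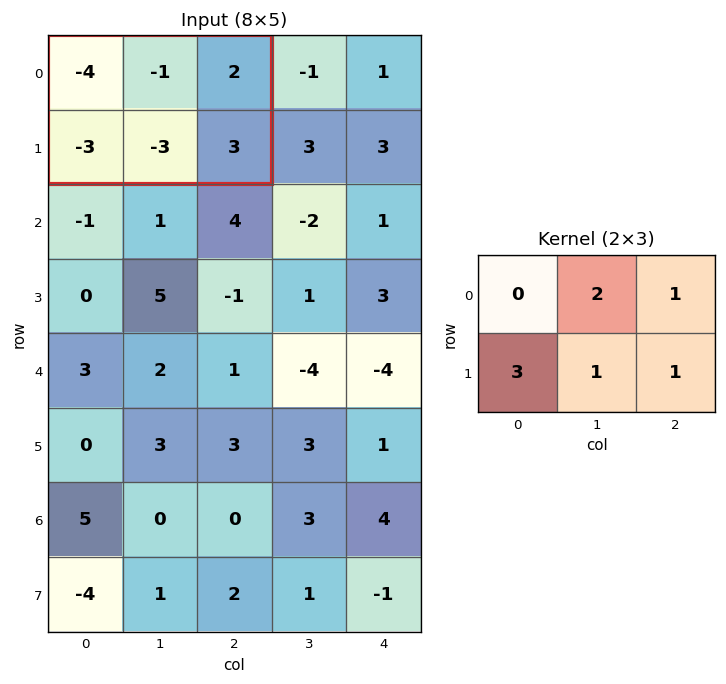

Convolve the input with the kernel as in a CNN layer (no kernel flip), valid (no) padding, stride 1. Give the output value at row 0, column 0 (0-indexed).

-9

The receptive field on the input at this output position is [-4 -1 2 / -3 -3 3]. Elementwise product with the kernel and sum: -1·2 + 2·1 + -3·3 + -3·1 + 3·1.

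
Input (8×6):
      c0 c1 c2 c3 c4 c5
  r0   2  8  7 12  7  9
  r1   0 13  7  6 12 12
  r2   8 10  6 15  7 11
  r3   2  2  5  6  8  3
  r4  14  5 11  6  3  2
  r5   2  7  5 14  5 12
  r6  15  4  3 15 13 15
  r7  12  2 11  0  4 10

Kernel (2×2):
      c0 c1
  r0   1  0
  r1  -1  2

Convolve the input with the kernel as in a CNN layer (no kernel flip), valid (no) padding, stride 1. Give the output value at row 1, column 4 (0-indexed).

The receptive field on the input at this output position is [12 12 / 7 11]. Elementwise product with the kernel and sum: 12·1 + 7·-1 + 11·2.

27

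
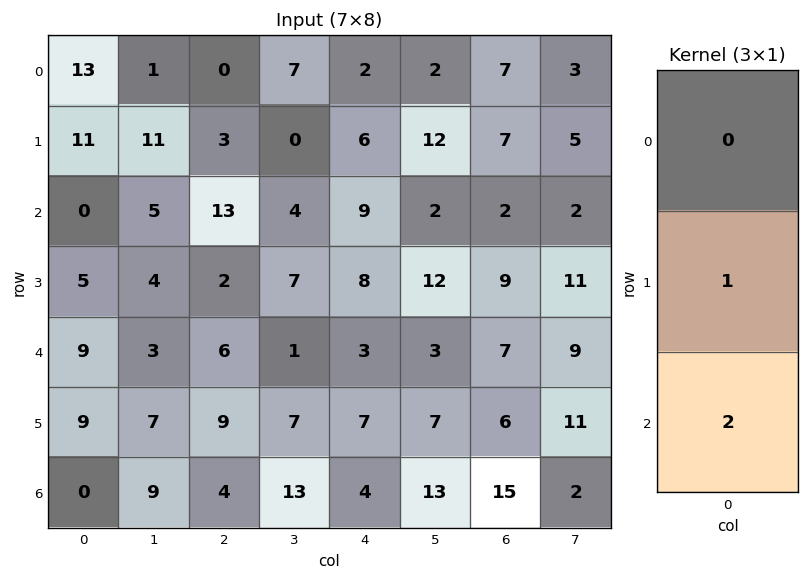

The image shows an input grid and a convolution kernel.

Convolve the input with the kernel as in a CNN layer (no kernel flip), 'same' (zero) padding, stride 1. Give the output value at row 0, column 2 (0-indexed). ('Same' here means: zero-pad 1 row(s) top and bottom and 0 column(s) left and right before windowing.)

The receptive field on the zero-padded input at this output position is [0 / 0 / 3]. Elementwise product with the kernel and sum: 0·1 + 3·2.

6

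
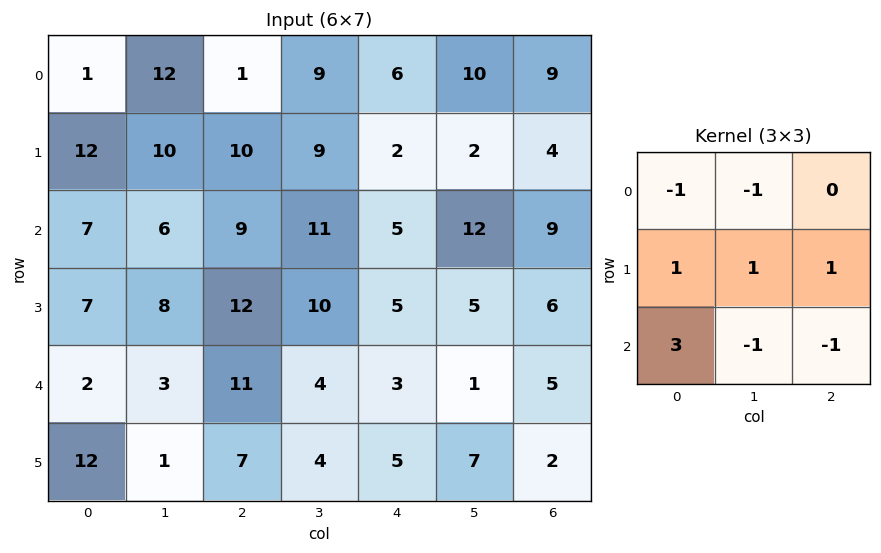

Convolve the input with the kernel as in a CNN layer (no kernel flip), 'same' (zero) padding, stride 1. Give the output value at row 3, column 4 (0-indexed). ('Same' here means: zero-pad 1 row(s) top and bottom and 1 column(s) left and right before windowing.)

12

The receptive field on the zero-padded input at this output position is [11 5 12 / 10 5 5 / 4 3 1]. Elementwise product with the kernel and sum: 11·-1 + 5·-1 + 10·1 + 5·1 + 5·1 + 4·3 + 3·-1 + 1·-1.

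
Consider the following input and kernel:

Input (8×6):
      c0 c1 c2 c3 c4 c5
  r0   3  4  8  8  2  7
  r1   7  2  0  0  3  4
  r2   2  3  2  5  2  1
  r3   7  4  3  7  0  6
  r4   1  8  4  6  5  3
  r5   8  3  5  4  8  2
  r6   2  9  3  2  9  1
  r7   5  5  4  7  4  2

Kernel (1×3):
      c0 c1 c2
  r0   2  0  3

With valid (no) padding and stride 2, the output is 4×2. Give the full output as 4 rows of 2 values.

Output[0,0]: The receptive field on the input at this output position is [3 4 8]. Elementwise product with the kernel and sum: 3·2 + 8·3.
Output[0,1]: The receptive field on the input at this output position is [8 8 2]. Elementwise product with the kernel and sum: 8·2 + 2·3.

30 22
10 10
14 23
13 33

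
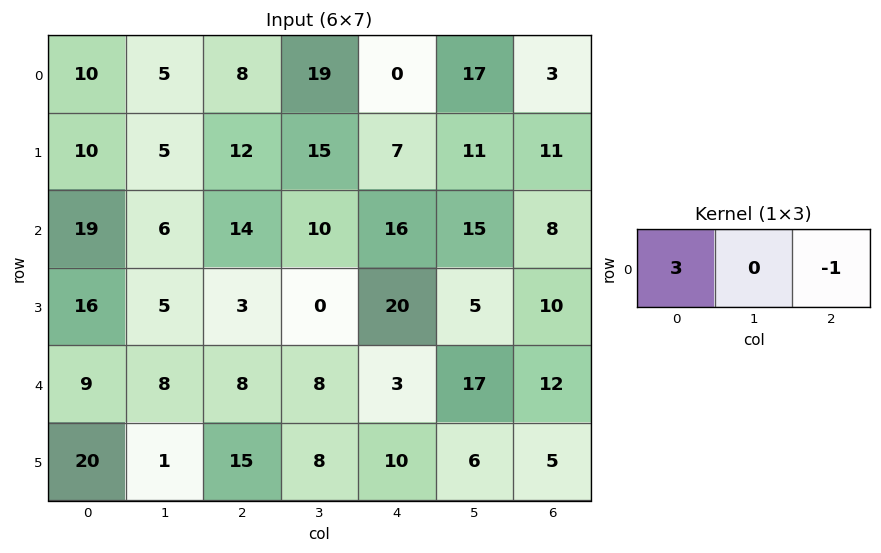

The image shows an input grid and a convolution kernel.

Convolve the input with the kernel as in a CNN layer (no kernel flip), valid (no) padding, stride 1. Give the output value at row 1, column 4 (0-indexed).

10

The receptive field on the input at this output position is [7 11 11]. Elementwise product with the kernel and sum: 7·3 + 11·-1.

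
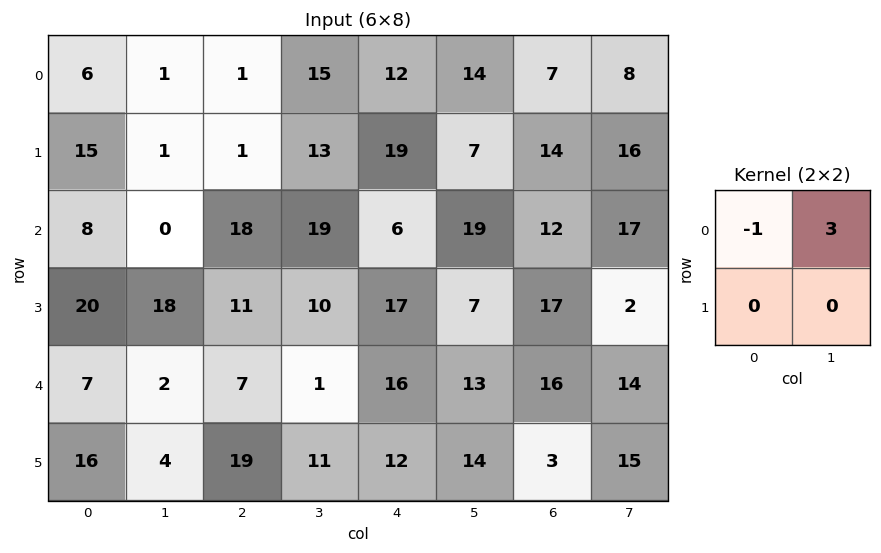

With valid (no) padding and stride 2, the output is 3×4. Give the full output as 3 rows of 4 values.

-3 44 30 17
-8 39 51 39
-1 -4 23 26

Output[0,0]: The receptive field on the input at this output position is [6 1 / 15 1]. Elementwise product with the kernel and sum: 6·-1 + 1·3.
Output[0,1]: The receptive field on the input at this output position is [1 15 / 1 13]. Elementwise product with the kernel and sum: 1·-1 + 15·3.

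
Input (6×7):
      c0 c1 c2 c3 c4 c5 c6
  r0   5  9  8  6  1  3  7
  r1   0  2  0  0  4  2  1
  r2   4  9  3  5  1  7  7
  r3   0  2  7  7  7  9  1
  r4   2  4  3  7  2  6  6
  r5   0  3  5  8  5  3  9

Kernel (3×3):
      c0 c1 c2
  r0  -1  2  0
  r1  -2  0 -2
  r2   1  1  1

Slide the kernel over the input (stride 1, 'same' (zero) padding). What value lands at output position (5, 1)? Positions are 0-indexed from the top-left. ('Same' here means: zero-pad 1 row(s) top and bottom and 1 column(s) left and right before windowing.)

The receptive field on the zero-padded input at this output position is [2 4 3 / 0 3 5 / 0 0 0]. Elementwise product with the kernel and sum: 2·-1 + 4·2 + 0·-2 + 5·-2 + 0·1 + 0·1 + 0·1.

-4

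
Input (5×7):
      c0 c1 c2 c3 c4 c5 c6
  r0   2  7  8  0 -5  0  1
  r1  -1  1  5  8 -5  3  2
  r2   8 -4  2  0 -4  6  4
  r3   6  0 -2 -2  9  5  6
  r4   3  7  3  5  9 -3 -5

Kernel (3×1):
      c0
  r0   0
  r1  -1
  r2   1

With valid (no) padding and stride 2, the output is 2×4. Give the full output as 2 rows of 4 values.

9 -3 1 2
-3 5 0 -11

Output[0,0]: The receptive field on the input at this output position is [2 / -1 / 8]. Elementwise product with the kernel and sum: -1·-1 + 8·1.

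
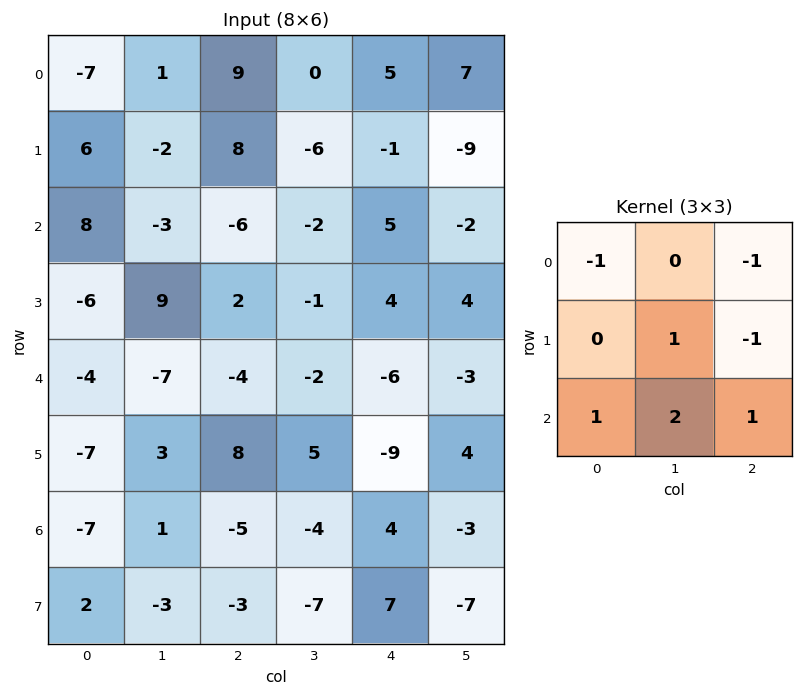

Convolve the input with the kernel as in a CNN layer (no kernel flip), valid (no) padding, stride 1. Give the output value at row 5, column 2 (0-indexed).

The receptive field on the input at this output position is [8 5 -9 / -5 -4 4 / -3 -7 7]. Elementwise product with the kernel and sum: 8·-1 + -9·-1 + -4·1 + 4·-1 + -3·1 + -7·2 + 7·1.

-17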